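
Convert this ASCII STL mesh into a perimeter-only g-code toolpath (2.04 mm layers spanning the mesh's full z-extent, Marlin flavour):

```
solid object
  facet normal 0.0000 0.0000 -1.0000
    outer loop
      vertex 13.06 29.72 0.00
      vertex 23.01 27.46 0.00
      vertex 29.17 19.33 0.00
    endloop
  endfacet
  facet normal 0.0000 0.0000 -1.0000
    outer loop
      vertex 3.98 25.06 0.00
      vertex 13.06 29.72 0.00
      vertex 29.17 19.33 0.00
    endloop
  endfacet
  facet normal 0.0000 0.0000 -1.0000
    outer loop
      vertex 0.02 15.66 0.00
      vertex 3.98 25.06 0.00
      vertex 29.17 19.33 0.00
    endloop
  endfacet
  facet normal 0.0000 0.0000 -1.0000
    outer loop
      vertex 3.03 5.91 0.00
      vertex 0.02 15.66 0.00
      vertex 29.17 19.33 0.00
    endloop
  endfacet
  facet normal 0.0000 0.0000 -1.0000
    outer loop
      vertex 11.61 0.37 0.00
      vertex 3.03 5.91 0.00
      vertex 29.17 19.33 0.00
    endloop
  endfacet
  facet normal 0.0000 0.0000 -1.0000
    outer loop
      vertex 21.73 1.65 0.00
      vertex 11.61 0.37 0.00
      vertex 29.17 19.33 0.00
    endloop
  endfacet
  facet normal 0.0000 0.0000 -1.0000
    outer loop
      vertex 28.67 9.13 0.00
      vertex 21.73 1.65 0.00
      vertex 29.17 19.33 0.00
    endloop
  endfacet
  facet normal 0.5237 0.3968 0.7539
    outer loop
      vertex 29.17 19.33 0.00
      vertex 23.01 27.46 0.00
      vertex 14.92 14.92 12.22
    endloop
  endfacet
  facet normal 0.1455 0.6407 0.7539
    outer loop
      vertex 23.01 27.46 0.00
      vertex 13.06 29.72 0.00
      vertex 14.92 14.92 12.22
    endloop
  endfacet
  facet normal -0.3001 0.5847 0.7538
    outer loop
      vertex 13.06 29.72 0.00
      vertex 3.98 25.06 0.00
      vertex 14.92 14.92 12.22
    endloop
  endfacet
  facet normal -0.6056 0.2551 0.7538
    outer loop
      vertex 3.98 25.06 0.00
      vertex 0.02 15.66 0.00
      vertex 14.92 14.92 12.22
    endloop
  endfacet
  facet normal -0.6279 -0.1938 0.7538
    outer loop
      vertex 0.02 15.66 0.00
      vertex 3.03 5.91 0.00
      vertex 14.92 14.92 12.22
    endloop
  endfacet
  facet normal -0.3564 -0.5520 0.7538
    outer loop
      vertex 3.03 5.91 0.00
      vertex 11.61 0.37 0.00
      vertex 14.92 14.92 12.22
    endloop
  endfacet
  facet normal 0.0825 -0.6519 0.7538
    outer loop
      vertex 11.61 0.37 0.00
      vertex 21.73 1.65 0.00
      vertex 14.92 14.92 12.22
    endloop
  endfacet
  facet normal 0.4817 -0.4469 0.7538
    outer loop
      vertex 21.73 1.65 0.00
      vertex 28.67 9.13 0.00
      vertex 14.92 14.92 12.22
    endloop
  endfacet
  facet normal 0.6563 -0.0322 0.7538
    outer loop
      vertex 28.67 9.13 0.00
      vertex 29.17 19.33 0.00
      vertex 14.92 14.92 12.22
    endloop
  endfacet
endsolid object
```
; perimeter-only toolpath
G21 ; units = mm
G90 ; absolute positioning
G28 ; home
; layer 1
G0 Z2.04
G0 X26.80 Y18.59
G1 X21.66 Y25.37
G1 X13.37 Y27.25
G1 X5.80 Y23.37
G1 X2.50 Y15.54
G1 X5.01 Y7.41
G1 X12.16 Y2.79
G1 X20.59 Y3.86
G1 X26.38 Y10.10
G1 X26.80 Y18.59
; layer 2
G0 Z4.07
G0 X24.42 Y17.86
G1 X20.31 Y23.28
G1 X13.68 Y24.79
G1 X7.63 Y21.68
G1 X4.99 Y15.41
G1 X6.99 Y8.91
G1 X12.71 Y5.22
G1 X19.46 Y6.07
G1 X24.09 Y11.06
G1 X24.42 Y17.86
; layer 3
G0 Z6.11
G0 X22.05 Y17.12
G1 X18.96 Y21.19
G1 X13.99 Y22.32
G1 X9.45 Y19.99
G1 X7.47 Y15.29
G1 X8.97 Y10.41
G1 X13.27 Y7.64
G1 X18.32 Y8.29
G1 X21.80 Y12.03
G1 X22.05 Y17.12
; layer 4
G0 Z8.15
G0 X19.67 Y16.39
G1 X17.62 Y19.10
G1 X14.30 Y19.85
G1 X11.27 Y18.30
G1 X9.95 Y15.17
G1 X10.96 Y11.92
G1 X13.82 Y10.07
G1 X17.19 Y10.50
G1 X19.50 Y12.99
G1 X19.67 Y16.39
; layer 5
G0 Z10.18
G0 X17.30 Y15.65
G1 X16.27 Y17.01
G1 X14.61 Y17.39
G1 X13.10 Y16.61
G1 X12.44 Y15.04
G1 X12.94 Y13.42
G1 X14.37 Y12.49
G1 X16.05 Y12.71
G1 X17.21 Y13.95
G1 X17.30 Y15.65
M2 ; end

The solid is a regular 9-sided pyramid, base circumscribed radius ≈ 14.9 mm, apex at z ≈ 12.2 mm. Slicing at Δz = 2.04 mm — 6 equal slices spanning the solid's height, so layer i sits at z = i·h/6 — gives 5 non-empty perimeters. Each is a 9-segment closed polygon; G0 lifts to the layer z and rapids to the start vertex, then G1 traces the edges. The cross-section shrinks linearly with z (the slice at the apex is degenerate and omitted).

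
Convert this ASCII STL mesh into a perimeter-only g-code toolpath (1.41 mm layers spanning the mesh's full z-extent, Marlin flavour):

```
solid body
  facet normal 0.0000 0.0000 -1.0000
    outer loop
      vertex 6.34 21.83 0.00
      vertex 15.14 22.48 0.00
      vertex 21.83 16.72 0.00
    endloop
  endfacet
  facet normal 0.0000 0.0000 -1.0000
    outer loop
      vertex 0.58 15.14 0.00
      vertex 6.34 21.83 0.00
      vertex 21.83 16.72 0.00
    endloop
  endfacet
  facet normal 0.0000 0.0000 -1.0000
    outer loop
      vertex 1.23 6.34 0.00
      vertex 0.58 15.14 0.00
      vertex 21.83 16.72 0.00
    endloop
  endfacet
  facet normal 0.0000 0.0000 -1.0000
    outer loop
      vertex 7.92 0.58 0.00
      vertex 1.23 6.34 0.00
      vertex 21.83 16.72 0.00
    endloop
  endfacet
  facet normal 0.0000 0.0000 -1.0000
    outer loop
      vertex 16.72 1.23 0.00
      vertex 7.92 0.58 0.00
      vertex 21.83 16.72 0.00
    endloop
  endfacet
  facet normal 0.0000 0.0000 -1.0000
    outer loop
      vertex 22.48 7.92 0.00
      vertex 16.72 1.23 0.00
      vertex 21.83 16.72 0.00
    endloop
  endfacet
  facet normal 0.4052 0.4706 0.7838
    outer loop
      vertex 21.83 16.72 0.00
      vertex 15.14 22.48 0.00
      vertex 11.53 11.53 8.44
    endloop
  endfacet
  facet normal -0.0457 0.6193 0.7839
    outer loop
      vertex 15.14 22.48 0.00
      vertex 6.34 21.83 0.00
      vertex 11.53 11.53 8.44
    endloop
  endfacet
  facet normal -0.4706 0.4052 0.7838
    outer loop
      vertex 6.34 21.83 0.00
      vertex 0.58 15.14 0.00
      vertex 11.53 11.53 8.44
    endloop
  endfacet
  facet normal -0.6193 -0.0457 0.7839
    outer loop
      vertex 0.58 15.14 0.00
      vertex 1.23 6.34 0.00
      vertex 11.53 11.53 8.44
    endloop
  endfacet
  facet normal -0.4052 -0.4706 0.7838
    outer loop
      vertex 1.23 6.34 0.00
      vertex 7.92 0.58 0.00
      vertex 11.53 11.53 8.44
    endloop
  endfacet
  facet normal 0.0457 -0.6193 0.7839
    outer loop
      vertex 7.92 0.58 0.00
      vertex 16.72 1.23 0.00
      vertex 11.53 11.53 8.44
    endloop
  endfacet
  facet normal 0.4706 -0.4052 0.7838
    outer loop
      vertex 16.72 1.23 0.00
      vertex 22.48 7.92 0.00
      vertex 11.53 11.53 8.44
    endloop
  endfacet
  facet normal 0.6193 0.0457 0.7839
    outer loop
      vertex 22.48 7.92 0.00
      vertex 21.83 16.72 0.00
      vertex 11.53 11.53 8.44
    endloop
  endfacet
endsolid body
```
; perimeter-only toolpath
G21 ; units = mm
G90 ; absolute positioning
G28 ; home
; layer 1
G0 Z1.41
G0 X20.11 Y15.86
G1 X14.54 Y20.66
G1 X7.20 Y20.11
G1 X2.40 Y14.54
G1 X2.95 Y7.20
G1 X8.52 Y2.40
G1 X15.86 Y2.95
G1 X20.66 Y8.52
G1 X20.11 Y15.86
; layer 2
G0 Z2.81
G0 X18.40 Y14.99
G1 X13.94 Y18.83
G1 X8.07 Y18.40
G1 X4.23 Y13.94
G1 X4.66 Y8.07
G1 X9.12 Y4.23
G1 X14.99 Y4.66
G1 X18.83 Y9.12
G1 X18.40 Y14.99
; layer 3
G0 Z4.22
G0 X16.68 Y14.12
G1 X13.34 Y17.00
G1 X8.93 Y16.68
G1 X6.05 Y13.34
G1 X6.38 Y8.93
G1 X9.72 Y6.05
G1 X14.12 Y6.38
G1 X17.00 Y9.72
G1 X16.68 Y14.12
; layer 4
G0 Z5.63
G0 X14.96 Y13.26
G1 X12.73 Y15.18
G1 X9.80 Y14.96
G1 X7.88 Y12.73
G1 X8.10 Y9.80
G1 X10.33 Y7.88
G1 X13.26 Y8.10
G1 X15.18 Y10.33
G1 X14.96 Y13.26
; layer 5
G0 Z7.03
G0 X13.25 Y12.39
G1 X12.13 Y13.36
G1 X10.66 Y13.25
G1 X9.71 Y12.13
G1 X9.81 Y10.66
G1 X10.93 Y9.71
G1 X12.39 Y9.81
G1 X13.36 Y10.93
G1 X13.25 Y12.39
M2 ; end

The solid is a regular 8-sided pyramid, base circumscribed radius ≈ 11.5 mm, apex at z ≈ 8.44 mm. Slicing at Δz = 1.41 mm — 6 equal slices spanning the solid's height, so layer i sits at z = i·h/6 — gives 5 non-empty perimeters. Each is a 8-segment closed polygon; G0 lifts to the layer z and rapids to the start vertex, then G1 traces the edges. The cross-section shrinks linearly with z (the slice at the apex is degenerate and omitted).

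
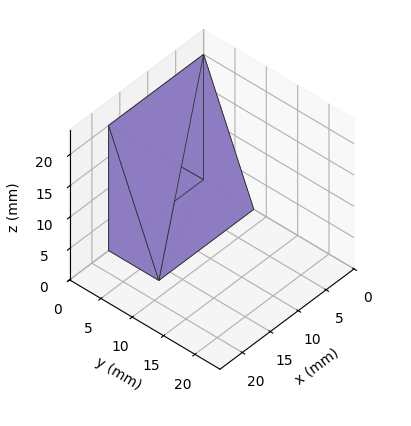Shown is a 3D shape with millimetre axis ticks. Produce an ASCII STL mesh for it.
Reading the render: the shape is a wedge (ramp): 17 × 8 mm base, rising to 20 mm along the y=0 edge and sloping linearly to z=0 at y=8 (dimensions read to the nearest mm from the axis ticks). For the STL, each face is triangulated and given an outward normal.

solid part
  facet normal 0.0000 0.0000 -1.0000
    outer loop
      vertex 17.0 8.0 0.0
      vertex 17.0 0.0 0.0
      vertex 0.0 0.0 0.0
    endloop
  endfacet
  facet normal 0.0000 0.0000 -1.0000
    outer loop
      vertex 0.0 8.0 0.0
      vertex 17.0 8.0 0.0
      vertex 0.0 0.0 0.0
    endloop
  endfacet
  facet normal 0.0000 -1.0000 0.0000
    outer loop
      vertex 0.0 0.0 0.0
      vertex 17.0 0.0 0.0
      vertex 17.0 0.0 20.0
    endloop
  endfacet
  facet normal 0.0000 -1.0000 0.0000
    outer loop
      vertex 0.0 0.0 0.0
      vertex 17.0 0.0 20.0
      vertex 0.0 0.0 20.0
    endloop
  endfacet
  facet normal 0.0000 0.9285 0.3714
    outer loop
      vertex 0.0 0.0 20.0
      vertex 17.0 0.0 20.0
      vertex 17.0 8.0 0.0
    endloop
  endfacet
  facet normal 0.0000 0.9285 0.3714
    outer loop
      vertex 0.0 0.0 20.0
      vertex 17.0 8.0 0.0
      vertex 0.0 8.0 0.0
    endloop
  endfacet
  facet normal -1.0000 0.0000 0.0000
    outer loop
      vertex 0.0 0.0 20.0
      vertex 0.0 8.0 0.0
      vertex 0.0 0.0 0.0
    endloop
  endfacet
  facet normal 1.0000 0.0000 0.0000
    outer loop
      vertex 17.0 0.0 0.0
      vertex 17.0 8.0 0.0
      vertex 17.0 0.0 20.0
    endloop
  endfacet
endsolid part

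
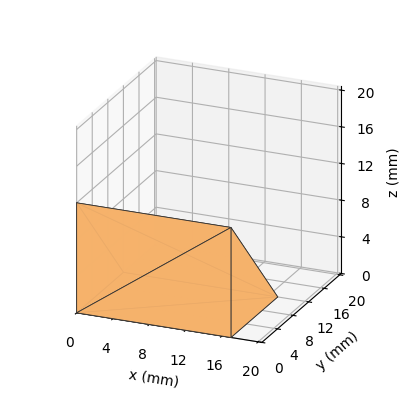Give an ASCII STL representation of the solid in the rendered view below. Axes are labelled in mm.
Reading the render: the shape is a wedge (ramp): 17 × 12 mm base, rising to 12 mm along the y=0 edge and sloping linearly to z=0 at y=12 (dimensions read to the nearest mm from the axis ticks). For the STL, each face is triangulated and given an outward normal.

solid part
  facet normal 0.0000 0.0000 -1.0000
    outer loop
      vertex 17.000 12.000 0.000
      vertex 17.000 0.000 0.000
      vertex 0.000 0.000 0.000
    endloop
  endfacet
  facet normal 0.0000 0.0000 -1.0000
    outer loop
      vertex 0.000 12.000 0.000
      vertex 17.000 12.000 0.000
      vertex 0.000 0.000 0.000
    endloop
  endfacet
  facet normal 0.0000 -1.0000 0.0000
    outer loop
      vertex 0.000 0.000 0.000
      vertex 17.000 0.000 0.000
      vertex 17.000 0.000 12.000
    endloop
  endfacet
  facet normal 0.0000 -1.0000 0.0000
    outer loop
      vertex 0.000 0.000 0.000
      vertex 17.000 0.000 12.000
      vertex 0.000 0.000 12.000
    endloop
  endfacet
  facet normal 0.0000 0.7071 0.7071
    outer loop
      vertex 0.000 0.000 12.000
      vertex 17.000 0.000 12.000
      vertex 17.000 12.000 0.000
    endloop
  endfacet
  facet normal 0.0000 0.7071 0.7071
    outer loop
      vertex 0.000 0.000 12.000
      vertex 17.000 12.000 0.000
      vertex 0.000 12.000 0.000
    endloop
  endfacet
  facet normal -1.0000 0.0000 0.0000
    outer loop
      vertex 0.000 0.000 12.000
      vertex 0.000 12.000 0.000
      vertex 0.000 0.000 0.000
    endloop
  endfacet
  facet normal 1.0000 0.0000 0.0000
    outer loop
      vertex 17.000 0.000 0.000
      vertex 17.000 12.000 0.000
      vertex 17.000 0.000 12.000
    endloop
  endfacet
endsolid part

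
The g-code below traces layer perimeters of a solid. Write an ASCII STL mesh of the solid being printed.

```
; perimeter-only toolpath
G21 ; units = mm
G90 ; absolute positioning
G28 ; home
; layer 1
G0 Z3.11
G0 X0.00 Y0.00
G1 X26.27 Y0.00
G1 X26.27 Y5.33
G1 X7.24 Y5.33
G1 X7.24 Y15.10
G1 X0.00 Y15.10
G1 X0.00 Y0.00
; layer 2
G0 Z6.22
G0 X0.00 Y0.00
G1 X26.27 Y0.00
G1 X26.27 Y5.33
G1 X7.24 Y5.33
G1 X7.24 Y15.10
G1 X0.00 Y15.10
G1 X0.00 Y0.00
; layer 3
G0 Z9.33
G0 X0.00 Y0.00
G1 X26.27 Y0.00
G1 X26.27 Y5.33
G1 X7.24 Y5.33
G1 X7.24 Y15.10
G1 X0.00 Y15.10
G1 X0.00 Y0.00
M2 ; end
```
solid part
  facet normal 0.0000 0.0000 -1.0000
    outer loop
      vertex 26.27 5.33 0.00
      vertex 26.27 0.00 0.00
      vertex 0.00 0.00 0.00
    endloop
  endfacet
  facet normal 0.0000 0.0000 -1.0000
    outer loop
      vertex 7.24 5.33 0.00
      vertex 26.27 5.33 0.00
      vertex 0.00 0.00 0.00
    endloop
  endfacet
  facet normal 0.0000 0.0000 -1.0000
    outer loop
      vertex 7.24 15.10 0.00
      vertex 7.24 5.33 0.00
      vertex 0.00 0.00 0.00
    endloop
  endfacet
  facet normal 0.0000 0.0000 -1.0000
    outer loop
      vertex 0.00 15.10 0.00
      vertex 7.24 15.10 0.00
      vertex 0.00 0.00 0.00
    endloop
  endfacet
  facet normal 0.0000 0.0000 1.0000
    outer loop
      vertex 0.00 0.00 9.33
      vertex 26.27 0.00 9.33
      vertex 26.27 5.33 9.33
    endloop
  endfacet
  facet normal 0.0000 0.0000 1.0000
    outer loop
      vertex 0.00 0.00 9.33
      vertex 26.27 5.33 9.33
      vertex 7.24 5.33 9.33
    endloop
  endfacet
  facet normal 0.0000 0.0000 1.0000
    outer loop
      vertex 0.00 0.00 9.33
      vertex 7.24 5.33 9.33
      vertex 7.24 15.10 9.33
    endloop
  endfacet
  facet normal 0.0000 0.0000 1.0000
    outer loop
      vertex 0.00 0.00 9.33
      vertex 7.24 15.10 9.33
      vertex 0.00 15.10 9.33
    endloop
  endfacet
  facet normal 0.0000 -1.0000 0.0000
    outer loop
      vertex 0.00 0.00 0.00
      vertex 26.27 0.00 0.00
      vertex 26.27 0.00 9.33
    endloop
  endfacet
  facet normal 0.0000 -1.0000 0.0000
    outer loop
      vertex 0.00 0.00 0.00
      vertex 26.27 0.00 9.33
      vertex 0.00 0.00 9.33
    endloop
  endfacet
  facet normal 1.0000 0.0000 0.0000
    outer loop
      vertex 26.27 0.00 0.00
      vertex 26.27 5.33 0.00
      vertex 26.27 5.33 9.33
    endloop
  endfacet
  facet normal 1.0000 0.0000 0.0000
    outer loop
      vertex 26.27 0.00 0.00
      vertex 26.27 5.33 9.33
      vertex 26.27 0.00 9.33
    endloop
  endfacet
  facet normal 0.0000 1.0000 0.0000
    outer loop
      vertex 26.27 5.33 0.00
      vertex 7.24 5.33 0.00
      vertex 7.24 5.33 9.33
    endloop
  endfacet
  facet normal 0.0000 1.0000 0.0000
    outer loop
      vertex 26.27 5.33 0.00
      vertex 7.24 5.33 9.33
      vertex 26.27 5.33 9.33
    endloop
  endfacet
  facet normal 1.0000 0.0000 0.0000
    outer loop
      vertex 7.24 5.33 0.00
      vertex 7.24 15.10 0.00
      vertex 7.24 15.10 9.33
    endloop
  endfacet
  facet normal 1.0000 0.0000 0.0000
    outer loop
      vertex 7.24 5.33 0.00
      vertex 7.24 15.10 9.33
      vertex 7.24 5.33 9.33
    endloop
  endfacet
  facet normal 0.0000 1.0000 0.0000
    outer loop
      vertex 7.24 15.10 0.00
      vertex 0.00 15.10 0.00
      vertex 0.00 15.10 9.33
    endloop
  endfacet
  facet normal 0.0000 1.0000 0.0000
    outer loop
      vertex 7.24 15.10 0.00
      vertex 0.00 15.10 9.33
      vertex 7.24 15.10 9.33
    endloop
  endfacet
  facet normal -1.0000 0.0000 0.0000
    outer loop
      vertex 0.00 15.10 0.00
      vertex 0.00 0.00 0.00
      vertex 0.00 0.00 9.33
    endloop
  endfacet
  facet normal -1.0000 0.0000 0.0000
    outer loop
      vertex 0.00 15.10 0.00
      vertex 0.00 0.00 9.33
      vertex 0.00 15.10 9.33
    endloop
  endfacet
endsolid part

The G0 Z moves step by Δz≈3.11 mm. Every layer's G1 loop is the same polygon, so the solid is a straight extrusion of it from z=0 to z≈9.33. Closing with flat bottom and top caps and triangulating gives 20 facets — an L-shaped prism: outer 26.3 × 15.1 mm, arm thicknesses ≈ 5.33 mm (horizontal) and 7.24 mm (vertical), extruded 9.33 mm in z.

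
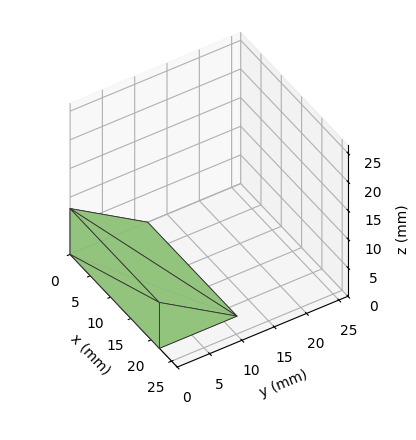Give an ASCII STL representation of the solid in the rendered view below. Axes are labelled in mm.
Reading the render: the shape is a wedge (ramp): 22 × 12 mm base, rising to 8 mm along the y=0 edge and sloping linearly to z=0 at y=12 (dimensions read to the nearest mm from the axis ticks). For the STL, each face is triangulated and given an outward normal.

solid part
  facet normal 0.0000 0.0000 -1.0000
    outer loop
      vertex 22.000 12.000 0.000
      vertex 22.000 0.000 0.000
      vertex 0.000 0.000 0.000
    endloop
  endfacet
  facet normal 0.0000 0.0000 -1.0000
    outer loop
      vertex 0.000 12.000 0.000
      vertex 22.000 12.000 0.000
      vertex 0.000 0.000 0.000
    endloop
  endfacet
  facet normal 0.0000 -1.0000 0.0000
    outer loop
      vertex 0.000 0.000 0.000
      vertex 22.000 0.000 0.000
      vertex 22.000 0.000 8.000
    endloop
  endfacet
  facet normal 0.0000 -1.0000 0.0000
    outer loop
      vertex 0.000 0.000 0.000
      vertex 22.000 0.000 8.000
      vertex 0.000 0.000 8.000
    endloop
  endfacet
  facet normal 0.0000 0.5547 0.8321
    outer loop
      vertex 0.000 0.000 8.000
      vertex 22.000 0.000 8.000
      vertex 22.000 12.000 0.000
    endloop
  endfacet
  facet normal 0.0000 0.5547 0.8321
    outer loop
      vertex 0.000 0.000 8.000
      vertex 22.000 12.000 0.000
      vertex 0.000 12.000 0.000
    endloop
  endfacet
  facet normal -1.0000 0.0000 0.0000
    outer loop
      vertex 0.000 0.000 8.000
      vertex 0.000 12.000 0.000
      vertex 0.000 0.000 0.000
    endloop
  endfacet
  facet normal 1.0000 0.0000 0.0000
    outer loop
      vertex 22.000 0.000 0.000
      vertex 22.000 12.000 0.000
      vertex 22.000 0.000 8.000
    endloop
  endfacet
endsolid part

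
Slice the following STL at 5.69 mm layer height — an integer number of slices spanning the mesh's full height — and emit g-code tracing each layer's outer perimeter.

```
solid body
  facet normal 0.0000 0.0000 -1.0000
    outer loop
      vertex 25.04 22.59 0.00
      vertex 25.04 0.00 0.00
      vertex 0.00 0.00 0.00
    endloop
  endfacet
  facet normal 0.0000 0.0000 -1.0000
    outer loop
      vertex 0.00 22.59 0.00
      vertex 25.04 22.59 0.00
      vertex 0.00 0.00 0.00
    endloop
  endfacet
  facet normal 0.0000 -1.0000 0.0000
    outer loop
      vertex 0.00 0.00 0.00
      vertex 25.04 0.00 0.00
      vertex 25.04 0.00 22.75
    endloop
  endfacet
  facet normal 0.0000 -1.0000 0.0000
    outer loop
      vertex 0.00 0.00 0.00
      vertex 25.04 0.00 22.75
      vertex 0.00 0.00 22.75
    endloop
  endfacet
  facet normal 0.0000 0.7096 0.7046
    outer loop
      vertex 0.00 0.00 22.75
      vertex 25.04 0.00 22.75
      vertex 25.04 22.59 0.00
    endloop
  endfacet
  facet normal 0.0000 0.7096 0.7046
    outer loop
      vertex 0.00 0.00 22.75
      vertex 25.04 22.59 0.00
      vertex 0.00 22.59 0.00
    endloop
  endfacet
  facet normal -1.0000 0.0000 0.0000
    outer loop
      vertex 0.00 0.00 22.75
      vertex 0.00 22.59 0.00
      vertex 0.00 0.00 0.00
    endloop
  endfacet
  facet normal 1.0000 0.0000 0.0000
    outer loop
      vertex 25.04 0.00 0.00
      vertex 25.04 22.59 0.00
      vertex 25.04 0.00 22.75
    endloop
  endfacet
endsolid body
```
; perimeter-only toolpath
G21 ; units = mm
G90 ; absolute positioning
G28 ; home
; layer 1
G0 Z5.69
G0 X0.00 Y0.00
G1 X25.04 Y0.00
G1 X25.04 Y16.94
G1 X0.00 Y16.94
G1 X0.00 Y0.00
; layer 2
G0 Z11.38
G0 X0.00 Y0.00
G1 X25.04 Y0.00
G1 X25.04 Y11.29
G1 X0.00 Y11.29
G1 X0.00 Y0.00
; layer 3
G0 Z17.06
G0 X0.00 Y0.00
G1 X25.04 Y0.00
G1 X25.04 Y5.65
G1 X0.00 Y5.65
G1 X0.00 Y0.00
M2 ; end

The solid is a wedge (ramp): 25 × 22.6 mm base, rising to 22.8 mm along the y=0 edge and sloping linearly to z=0 at y=22.6. Slicing at Δz = 5.69 mm — 4 equal slices spanning the solid's height, so layer i sits at z = i·h/4 — gives 3 non-empty perimeters. Each is a 4-segment closed polygon; G0 lifts to the layer z and rapids to the start vertex, then G1 traces the edges. The cross-section shrinks linearly with z (the slice at the apex is degenerate and omitted).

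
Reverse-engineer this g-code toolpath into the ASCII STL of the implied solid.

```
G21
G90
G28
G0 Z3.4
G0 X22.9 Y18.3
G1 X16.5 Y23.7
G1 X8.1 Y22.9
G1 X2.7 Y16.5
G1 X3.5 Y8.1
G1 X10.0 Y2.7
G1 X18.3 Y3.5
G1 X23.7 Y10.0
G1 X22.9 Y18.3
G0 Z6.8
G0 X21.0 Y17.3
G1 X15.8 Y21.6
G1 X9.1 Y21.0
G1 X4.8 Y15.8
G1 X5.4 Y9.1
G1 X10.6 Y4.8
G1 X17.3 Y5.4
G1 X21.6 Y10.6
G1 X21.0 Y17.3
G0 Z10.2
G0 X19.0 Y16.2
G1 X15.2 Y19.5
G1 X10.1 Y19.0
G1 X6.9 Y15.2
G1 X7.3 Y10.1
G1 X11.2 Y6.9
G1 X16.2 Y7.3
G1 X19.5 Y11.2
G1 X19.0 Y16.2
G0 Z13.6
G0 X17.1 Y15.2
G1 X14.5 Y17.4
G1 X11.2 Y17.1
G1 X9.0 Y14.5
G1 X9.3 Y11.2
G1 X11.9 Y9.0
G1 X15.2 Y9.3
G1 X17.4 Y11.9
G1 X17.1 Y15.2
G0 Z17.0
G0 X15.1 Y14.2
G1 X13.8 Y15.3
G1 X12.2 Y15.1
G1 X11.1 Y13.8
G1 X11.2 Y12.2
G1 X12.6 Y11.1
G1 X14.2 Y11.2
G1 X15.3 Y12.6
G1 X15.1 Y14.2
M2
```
solid part
  facet normal 0.0000 0.0000 -1.0000
    outer loop
      vertex 7.1 24.9 0.0
      vertex 17.1 25.8 0.0
      vertex 24.9 19.3 0.0
    endloop
  endfacet
  facet normal 0.0000 0.0000 -1.0000
    outer loop
      vertex 0.6 17.1 0.0
      vertex 7.1 24.9 0.0
      vertex 24.9 19.3 0.0
    endloop
  endfacet
  facet normal 0.0000 0.0000 -1.0000
    outer loop
      vertex 1.5 7.1 0.0
      vertex 0.6 17.1 0.0
      vertex 24.9 19.3 0.0
    endloop
  endfacet
  facet normal 0.0000 0.0000 -1.0000
    outer loop
      vertex 9.3 0.6 0.0
      vertex 1.5 7.1 0.0
      vertex 24.9 19.3 0.0
    endloop
  endfacet
  facet normal 0.0000 0.0000 -1.0000
    outer loop
      vertex 19.3 1.5 0.0
      vertex 9.3 0.6 0.0
      vertex 24.9 19.3 0.0
    endloop
  endfacet
  facet normal 0.0000 0.0000 -1.0000
    outer loop
      vertex 25.8 9.3 0.0
      vertex 19.3 1.5 0.0
      vertex 24.9 19.3 0.0
    endloop
  endfacet
  facet normal 0.5497 0.6597 0.5125
    outer loop
      vertex 24.9 19.3 0.0
      vertex 17.1 25.8 0.0
      vertex 13.2 13.2 20.4
    endloop
  endfacet
  facet normal -0.0769 0.8548 0.5132
    outer loop
      vertex 17.1 25.8 0.0
      vertex 7.1 24.9 0.0
      vertex 13.2 13.2 20.4
    endloop
  endfacet
  facet normal -0.6597 0.5497 0.5125
    outer loop
      vertex 7.1 24.9 0.0
      vertex 0.6 17.1 0.0
      vertex 13.2 13.2 20.4
    endloop
  endfacet
  facet normal -0.8548 -0.0769 0.5132
    outer loop
      vertex 0.6 17.1 0.0
      vertex 1.5 7.1 0.0
      vertex 13.2 13.2 20.4
    endloop
  endfacet
  facet normal -0.5497 -0.6597 0.5125
    outer loop
      vertex 1.5 7.1 0.0
      vertex 9.3 0.6 0.0
      vertex 13.2 13.2 20.4
    endloop
  endfacet
  facet normal 0.0769 -0.8548 0.5132
    outer loop
      vertex 9.3 0.6 0.0
      vertex 19.3 1.5 0.0
      vertex 13.2 13.2 20.4
    endloop
  endfacet
  facet normal 0.6597 -0.5497 0.5125
    outer loop
      vertex 19.3 1.5 0.0
      vertex 25.8 9.3 0.0
      vertex 13.2 13.2 20.4
    endloop
  endfacet
  facet normal 0.8548 0.0769 0.5132
    outer loop
      vertex 25.8 9.3 0.0
      vertex 24.9 19.3 0.0
      vertex 13.2 13.2 20.4
    endloop
  endfacet
endsolid part

The G0 Z moves step by Δz≈3.4 mm. The G1 loops shrink linearly with z, so the solid tapers from its base footprint up to z≈20.4. Closing with a flat bottom cap and the tapered top and triangulating gives 14 facets — a regular 8-sided pyramid, base circumscribed radius ≈ 13.2 mm, apex at z ≈ 20.4 mm.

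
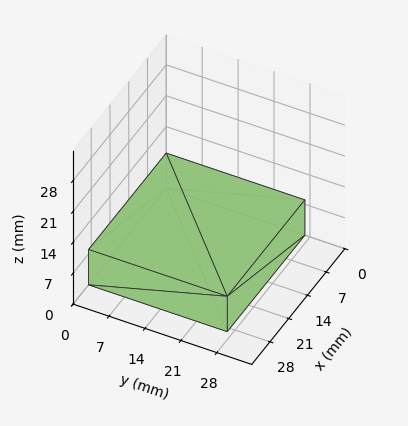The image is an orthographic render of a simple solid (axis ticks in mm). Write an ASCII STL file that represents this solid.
Reading the render: the shape is a rectangular box, roughly 29 × 27 mm footprint and 8 mm tall (dimensions read to the nearest mm from the axis ticks). For the STL, each face is triangulated and given an outward normal.

solid part
  facet normal 0.0000 0.0000 -1.0000
    outer loop
      vertex 29.000 27.000 0.000
      vertex 29.000 0.000 0.000
      vertex 0.000 0.000 0.000
    endloop
  endfacet
  facet normal 0.0000 0.0000 -1.0000
    outer loop
      vertex 0.000 27.000 0.000
      vertex 29.000 27.000 0.000
      vertex 0.000 0.000 0.000
    endloop
  endfacet
  facet normal 0.0000 0.0000 1.0000
    outer loop
      vertex 0.000 0.000 8.000
      vertex 29.000 0.000 8.000
      vertex 29.000 27.000 8.000
    endloop
  endfacet
  facet normal 0.0000 0.0000 1.0000
    outer loop
      vertex 0.000 0.000 8.000
      vertex 29.000 27.000 8.000
      vertex 0.000 27.000 8.000
    endloop
  endfacet
  facet normal 0.0000 -1.0000 0.0000
    outer loop
      vertex 0.000 0.000 0.000
      vertex 29.000 0.000 0.000
      vertex 29.000 0.000 8.000
    endloop
  endfacet
  facet normal 0.0000 -1.0000 0.0000
    outer loop
      vertex 0.000 0.000 0.000
      vertex 29.000 0.000 8.000
      vertex 0.000 0.000 8.000
    endloop
  endfacet
  facet normal 0.0000 1.0000 0.0000
    outer loop
      vertex 29.000 27.000 8.000
      vertex 29.000 27.000 0.000
      vertex 0.000 27.000 0.000
    endloop
  endfacet
  facet normal 0.0000 1.0000 0.0000
    outer loop
      vertex 0.000 27.000 8.000
      vertex 29.000 27.000 8.000
      vertex 0.000 27.000 0.000
    endloop
  endfacet
  facet normal -1.0000 0.0000 0.0000
    outer loop
      vertex 0.000 27.000 8.000
      vertex 0.000 27.000 0.000
      vertex 0.000 0.000 0.000
    endloop
  endfacet
  facet normal -1.0000 0.0000 0.0000
    outer loop
      vertex 0.000 0.000 8.000
      vertex 0.000 27.000 8.000
      vertex 0.000 0.000 0.000
    endloop
  endfacet
  facet normal 1.0000 0.0000 0.0000
    outer loop
      vertex 29.000 0.000 0.000
      vertex 29.000 27.000 0.000
      vertex 29.000 27.000 8.000
    endloop
  endfacet
  facet normal 1.0000 0.0000 0.0000
    outer loop
      vertex 29.000 0.000 0.000
      vertex 29.000 27.000 8.000
      vertex 29.000 0.000 8.000
    endloop
  endfacet
endsolid part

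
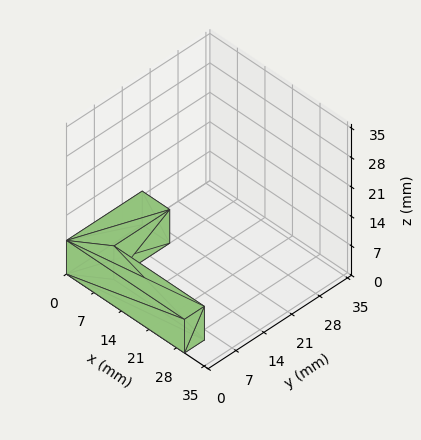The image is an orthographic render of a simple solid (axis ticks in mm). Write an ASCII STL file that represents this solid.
Reading the render: the shape is an L-shaped prism: outer 30 × 19 mm, arm thicknesses ≈ 5 mm (horizontal) and 7 mm (vertical), extruded 8 mm in z (dimensions read to the nearest mm from the axis ticks). For the STL, each face is triangulated and given an outward normal.

solid part
  facet normal 0.0000 0.0000 -1.0000
    outer loop
      vertex 30.000 5.000 0.000
      vertex 30.000 0.000 0.000
      vertex 0.000 0.000 0.000
    endloop
  endfacet
  facet normal 0.0000 0.0000 -1.0000
    outer loop
      vertex 7.000 5.000 0.000
      vertex 30.000 5.000 0.000
      vertex 0.000 0.000 0.000
    endloop
  endfacet
  facet normal 0.0000 0.0000 -1.0000
    outer loop
      vertex 7.000 19.000 0.000
      vertex 7.000 5.000 0.000
      vertex 0.000 0.000 0.000
    endloop
  endfacet
  facet normal 0.0000 0.0000 -1.0000
    outer loop
      vertex 0.000 19.000 0.000
      vertex 7.000 19.000 0.000
      vertex 0.000 0.000 0.000
    endloop
  endfacet
  facet normal 0.0000 0.0000 1.0000
    outer loop
      vertex 0.000 0.000 8.000
      vertex 30.000 0.000 8.000
      vertex 30.000 5.000 8.000
    endloop
  endfacet
  facet normal 0.0000 0.0000 1.0000
    outer loop
      vertex 0.000 0.000 8.000
      vertex 30.000 5.000 8.000
      vertex 7.000 5.000 8.000
    endloop
  endfacet
  facet normal 0.0000 0.0000 1.0000
    outer loop
      vertex 0.000 0.000 8.000
      vertex 7.000 5.000 8.000
      vertex 7.000 19.000 8.000
    endloop
  endfacet
  facet normal 0.0000 0.0000 1.0000
    outer loop
      vertex 0.000 0.000 8.000
      vertex 7.000 19.000 8.000
      vertex 0.000 19.000 8.000
    endloop
  endfacet
  facet normal 0.0000 -1.0000 0.0000
    outer loop
      vertex 0.000 0.000 0.000
      vertex 30.000 0.000 0.000
      vertex 30.000 0.000 8.000
    endloop
  endfacet
  facet normal 0.0000 -1.0000 0.0000
    outer loop
      vertex 0.000 0.000 0.000
      vertex 30.000 0.000 8.000
      vertex 0.000 0.000 8.000
    endloop
  endfacet
  facet normal 1.0000 0.0000 0.0000
    outer loop
      vertex 30.000 0.000 0.000
      vertex 30.000 5.000 0.000
      vertex 30.000 5.000 8.000
    endloop
  endfacet
  facet normal 1.0000 0.0000 0.0000
    outer loop
      vertex 30.000 0.000 0.000
      vertex 30.000 5.000 8.000
      vertex 30.000 0.000 8.000
    endloop
  endfacet
  facet normal 0.0000 1.0000 0.0000
    outer loop
      vertex 30.000 5.000 0.000
      vertex 7.000 5.000 0.000
      vertex 7.000 5.000 8.000
    endloop
  endfacet
  facet normal 0.0000 1.0000 0.0000
    outer loop
      vertex 30.000 5.000 0.000
      vertex 7.000 5.000 8.000
      vertex 30.000 5.000 8.000
    endloop
  endfacet
  facet normal 1.0000 0.0000 0.0000
    outer loop
      vertex 7.000 5.000 0.000
      vertex 7.000 19.000 0.000
      vertex 7.000 19.000 8.000
    endloop
  endfacet
  facet normal 1.0000 0.0000 0.0000
    outer loop
      vertex 7.000 5.000 0.000
      vertex 7.000 19.000 8.000
      vertex 7.000 5.000 8.000
    endloop
  endfacet
  facet normal 0.0000 1.0000 0.0000
    outer loop
      vertex 7.000 19.000 0.000
      vertex 0.000 19.000 0.000
      vertex 0.000 19.000 8.000
    endloop
  endfacet
  facet normal 0.0000 1.0000 0.0000
    outer loop
      vertex 7.000 19.000 0.000
      vertex 0.000 19.000 8.000
      vertex 7.000 19.000 8.000
    endloop
  endfacet
  facet normal -1.0000 0.0000 0.0000
    outer loop
      vertex 0.000 19.000 0.000
      vertex 0.000 0.000 0.000
      vertex 0.000 0.000 8.000
    endloop
  endfacet
  facet normal -1.0000 0.0000 0.0000
    outer loop
      vertex 0.000 19.000 0.000
      vertex 0.000 0.000 8.000
      vertex 0.000 19.000 8.000
    endloop
  endfacet
endsolid part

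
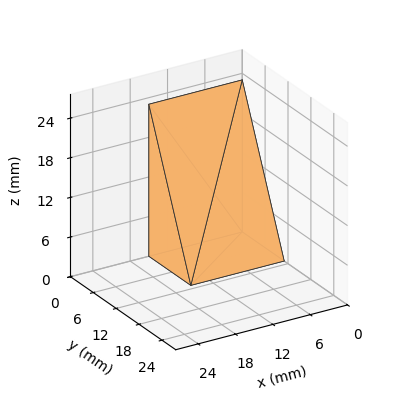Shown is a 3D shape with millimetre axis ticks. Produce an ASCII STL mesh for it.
Reading the render: the shape is a wedge (ramp): 15 × 11 mm base, rising to 23 mm along the y=0 edge and sloping linearly to z=0 at y=11 (dimensions read to the nearest mm from the axis ticks). For the STL, each face is triangulated and given an outward normal.

solid part
  facet normal 0.0000 0.0000 -1.0000
    outer loop
      vertex 15.00 11.00 0.00
      vertex 15.00 0.00 0.00
      vertex 0.00 0.00 0.00
    endloop
  endfacet
  facet normal 0.0000 0.0000 -1.0000
    outer loop
      vertex 0.00 11.00 0.00
      vertex 15.00 11.00 0.00
      vertex 0.00 0.00 0.00
    endloop
  endfacet
  facet normal 0.0000 -1.0000 0.0000
    outer loop
      vertex 0.00 0.00 0.00
      vertex 15.00 0.00 0.00
      vertex 15.00 0.00 23.00
    endloop
  endfacet
  facet normal 0.0000 -1.0000 0.0000
    outer loop
      vertex 0.00 0.00 0.00
      vertex 15.00 0.00 23.00
      vertex 0.00 0.00 23.00
    endloop
  endfacet
  facet normal 0.0000 0.9021 0.4315
    outer loop
      vertex 0.00 0.00 23.00
      vertex 15.00 0.00 23.00
      vertex 15.00 11.00 0.00
    endloop
  endfacet
  facet normal 0.0000 0.9021 0.4315
    outer loop
      vertex 0.00 0.00 23.00
      vertex 15.00 11.00 0.00
      vertex 0.00 11.00 0.00
    endloop
  endfacet
  facet normal -1.0000 0.0000 0.0000
    outer loop
      vertex 0.00 0.00 23.00
      vertex 0.00 11.00 0.00
      vertex 0.00 0.00 0.00
    endloop
  endfacet
  facet normal 1.0000 0.0000 0.0000
    outer loop
      vertex 15.00 0.00 0.00
      vertex 15.00 11.00 0.00
      vertex 15.00 0.00 23.00
    endloop
  endfacet
endsolid part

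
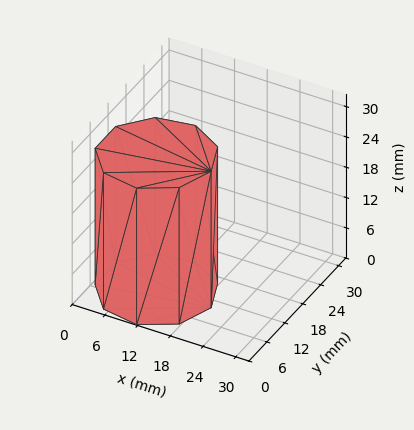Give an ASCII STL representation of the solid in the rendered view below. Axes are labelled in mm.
Reading the render: the shape is a regular 9-sided prism (a cylinder approximated with 9 flat sides), circumscribed radius ≈ 10 mm, height ≈ 27 mm (dimensions read to the nearest mm from the axis ticks). For the STL, each face is triangulated and given an outward normal.

solid part
  facet normal 0.0000 0.0000 -1.0000
    outer loop
      vertex 11.736 19.848 0.000
      vertex 17.660 16.428 0.000
      vertex 20.000 10.000 0.000
    endloop
  endfacet
  facet normal 0.0000 0.0000 -1.0000
    outer loop
      vertex 5.000 18.660 0.000
      vertex 11.736 19.848 0.000
      vertex 20.000 10.000 0.000
    endloop
  endfacet
  facet normal 0.0000 0.0000 -1.0000
    outer loop
      vertex 0.603 13.420 0.000
      vertex 5.000 18.660 0.000
      vertex 20.000 10.000 0.000
    endloop
  endfacet
  facet normal 0.0000 0.0000 -1.0000
    outer loop
      vertex 0.603 6.580 0.000
      vertex 0.603 13.420 0.000
      vertex 20.000 10.000 0.000
    endloop
  endfacet
  facet normal 0.0000 0.0000 -1.0000
    outer loop
      vertex 5.000 1.340 0.000
      vertex 0.603 6.580 0.000
      vertex 20.000 10.000 0.000
    endloop
  endfacet
  facet normal 0.0000 0.0000 -1.0000
    outer loop
      vertex 11.736 0.152 0.000
      vertex 5.000 1.340 0.000
      vertex 20.000 10.000 0.000
    endloop
  endfacet
  facet normal 0.0000 0.0000 -1.0000
    outer loop
      vertex 17.660 3.572 0.000
      vertex 11.736 0.152 0.000
      vertex 20.000 10.000 0.000
    endloop
  endfacet
  facet normal 0.0000 0.0000 1.0000
    outer loop
      vertex 20.000 10.000 27.000
      vertex 17.660 16.428 27.000
      vertex 11.736 19.848 27.000
    endloop
  endfacet
  facet normal 0.0000 0.0000 1.0000
    outer loop
      vertex 20.000 10.000 27.000
      vertex 11.736 19.848 27.000
      vertex 5.000 18.660 27.000
    endloop
  endfacet
  facet normal 0.0000 0.0000 1.0000
    outer loop
      vertex 20.000 10.000 27.000
      vertex 5.000 18.660 27.000
      vertex 0.603 13.420 27.000
    endloop
  endfacet
  facet normal 0.0000 0.0000 1.0000
    outer loop
      vertex 20.000 10.000 27.000
      vertex 0.603 13.420 27.000
      vertex 0.603 6.580 27.000
    endloop
  endfacet
  facet normal 0.0000 0.0000 1.0000
    outer loop
      vertex 20.000 10.000 27.000
      vertex 0.603 6.580 27.000
      vertex 5.000 1.340 27.000
    endloop
  endfacet
  facet normal 0.0000 0.0000 1.0000
    outer loop
      vertex 20.000 10.000 27.000
      vertex 5.000 1.340 27.000
      vertex 11.736 0.152 27.000
    endloop
  endfacet
  facet normal 0.0000 0.0000 1.0000
    outer loop
      vertex 20.000 10.000 27.000
      vertex 11.736 0.152 27.000
      vertex 17.660 3.572 27.000
    endloop
  endfacet
  facet normal 0.9397 0.3421 0.0000
    outer loop
      vertex 20.000 10.000 0.000
      vertex 17.660 16.428 0.000
      vertex 17.660 16.428 27.000
    endloop
  endfacet
  facet normal 0.9397 0.3421 0.0000
    outer loop
      vertex 20.000 10.000 0.000
      vertex 17.660 16.428 27.000
      vertex 20.000 10.000 27.000
    endloop
  endfacet
  facet normal 0.5000 0.8660 0.0000
    outer loop
      vertex 17.660 16.428 0.000
      vertex 11.736 19.848 0.000
      vertex 11.736 19.848 27.000
    endloop
  endfacet
  facet normal 0.5000 0.8660 0.0000
    outer loop
      vertex 17.660 16.428 0.000
      vertex 11.736 19.848 27.000
      vertex 17.660 16.428 27.000
    endloop
  endfacet
  facet normal -0.1737 0.9848 0.0000
    outer loop
      vertex 11.736 19.848 0.000
      vertex 5.000 18.660 0.000
      vertex 5.000 18.660 27.000
    endloop
  endfacet
  facet normal -0.1737 0.9848 0.0000
    outer loop
      vertex 11.736 19.848 0.000
      vertex 5.000 18.660 27.000
      vertex 11.736 19.848 27.000
    endloop
  endfacet
  facet normal -0.7660 0.6428 0.0000
    outer loop
      vertex 5.000 18.660 0.000
      vertex 0.603 13.420 0.000
      vertex 0.603 13.420 27.000
    endloop
  endfacet
  facet normal -0.7660 0.6428 0.0000
    outer loop
      vertex 5.000 18.660 0.000
      vertex 0.603 13.420 27.000
      vertex 5.000 18.660 27.000
    endloop
  endfacet
  facet normal -1.0000 0.0000 0.0000
    outer loop
      vertex 0.603 13.420 0.000
      vertex 0.603 6.580 0.000
      vertex 0.603 6.580 27.000
    endloop
  endfacet
  facet normal -1.0000 0.0000 0.0000
    outer loop
      vertex 0.603 13.420 0.000
      vertex 0.603 6.580 27.000
      vertex 0.603 13.420 27.000
    endloop
  endfacet
  facet normal -0.7660 -0.6428 0.0000
    outer loop
      vertex 0.603 6.580 0.000
      vertex 5.000 1.340 0.000
      vertex 5.000 1.340 27.000
    endloop
  endfacet
  facet normal -0.7660 -0.6428 0.0000
    outer loop
      vertex 0.603 6.580 0.000
      vertex 5.000 1.340 27.000
      vertex 0.603 6.580 27.000
    endloop
  endfacet
  facet normal -0.1737 -0.9848 0.0000
    outer loop
      vertex 5.000 1.340 0.000
      vertex 11.736 0.152 0.000
      vertex 11.736 0.152 27.000
    endloop
  endfacet
  facet normal -0.1737 -0.9848 0.0000
    outer loop
      vertex 5.000 1.340 0.000
      vertex 11.736 0.152 27.000
      vertex 5.000 1.340 27.000
    endloop
  endfacet
  facet normal 0.5000 -0.8660 0.0000
    outer loop
      vertex 11.736 0.152 0.000
      vertex 17.660 3.572 0.000
      vertex 17.660 3.572 27.000
    endloop
  endfacet
  facet normal 0.5000 -0.8660 0.0000
    outer loop
      vertex 11.736 0.152 0.000
      vertex 17.660 3.572 27.000
      vertex 11.736 0.152 27.000
    endloop
  endfacet
  facet normal 0.9397 -0.3421 0.0000
    outer loop
      vertex 17.660 3.572 0.000
      vertex 20.000 10.000 0.000
      vertex 20.000 10.000 27.000
    endloop
  endfacet
  facet normal 0.9397 -0.3421 0.0000
    outer loop
      vertex 17.660 3.572 0.000
      vertex 20.000 10.000 27.000
      vertex 17.660 3.572 27.000
    endloop
  endfacet
endsolid part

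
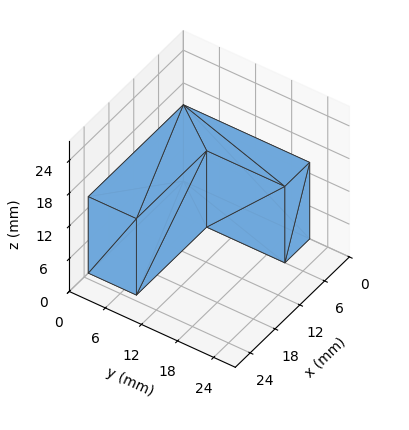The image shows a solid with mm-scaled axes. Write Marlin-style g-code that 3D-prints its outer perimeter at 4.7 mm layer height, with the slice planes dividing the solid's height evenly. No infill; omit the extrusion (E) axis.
Reading the render: the shape is an L-shaped prism: outer 23 × 21 mm, arm thicknesses ≈ 8 mm (horizontal) and 6 mm (vertical), extruded 14 mm in z (dimensions read to the nearest mm from the axis ticks). For the g-code, the solid's height is divided into equal slices at the stated Δz and each level perimeter traced with G1 moves after a G0 lift.

; perimeter-only toolpath
G21 ; units = mm
G90 ; absolute positioning
G28 ; home
; layer 1
G0 Z4.7
G0 X0.0 Y0.0
G1 X23.0 Y0.0
G1 X23.0 Y8.0
G1 X6.0 Y8.0
G1 X6.0 Y21.0
G1 X0.0 Y21.0
G1 X0.0 Y0.0
; layer 2
G0 Z9.3
G0 X0.0 Y0.0
G1 X23.0 Y0.0
G1 X23.0 Y8.0
G1 X6.0 Y8.0
G1 X6.0 Y21.0
G1 X0.0 Y21.0
G1 X0.0 Y0.0
; layer 3
G0 Z14.0
G0 X0.0 Y0.0
G1 X23.0 Y0.0
G1 X23.0 Y8.0
G1 X6.0 Y8.0
G1 X6.0 Y21.0
G1 X0.0 Y21.0
G1 X0.0 Y0.0
M2 ; end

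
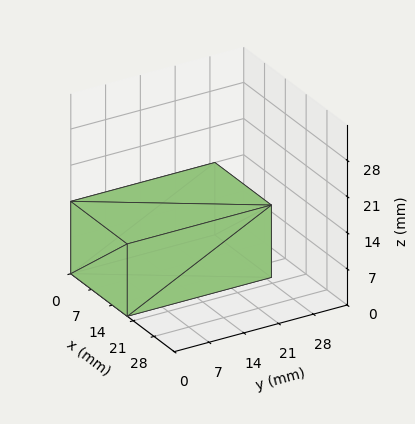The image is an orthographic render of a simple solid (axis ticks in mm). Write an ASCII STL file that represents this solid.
Reading the render: the shape is a rectangular box, roughly 19 × 29 mm footprint and 14 mm tall (dimensions read to the nearest mm from the axis ticks). For the STL, each face is triangulated and given an outward normal.

solid part
  facet normal 0.0000 0.0000 -1.0000
    outer loop
      vertex 19.00 29.00 0.00
      vertex 19.00 0.00 0.00
      vertex 0.00 0.00 0.00
    endloop
  endfacet
  facet normal 0.0000 0.0000 -1.0000
    outer loop
      vertex 0.00 29.00 0.00
      vertex 19.00 29.00 0.00
      vertex 0.00 0.00 0.00
    endloop
  endfacet
  facet normal 0.0000 0.0000 1.0000
    outer loop
      vertex 0.00 0.00 14.00
      vertex 19.00 0.00 14.00
      vertex 19.00 29.00 14.00
    endloop
  endfacet
  facet normal 0.0000 0.0000 1.0000
    outer loop
      vertex 0.00 0.00 14.00
      vertex 19.00 29.00 14.00
      vertex 0.00 29.00 14.00
    endloop
  endfacet
  facet normal 0.0000 -1.0000 0.0000
    outer loop
      vertex 0.00 0.00 0.00
      vertex 19.00 0.00 0.00
      vertex 19.00 0.00 14.00
    endloop
  endfacet
  facet normal 0.0000 -1.0000 0.0000
    outer loop
      vertex 0.00 0.00 0.00
      vertex 19.00 0.00 14.00
      vertex 0.00 0.00 14.00
    endloop
  endfacet
  facet normal 0.0000 1.0000 0.0000
    outer loop
      vertex 19.00 29.00 14.00
      vertex 19.00 29.00 0.00
      vertex 0.00 29.00 0.00
    endloop
  endfacet
  facet normal 0.0000 1.0000 0.0000
    outer loop
      vertex 0.00 29.00 14.00
      vertex 19.00 29.00 14.00
      vertex 0.00 29.00 0.00
    endloop
  endfacet
  facet normal -1.0000 0.0000 0.0000
    outer loop
      vertex 0.00 29.00 14.00
      vertex 0.00 29.00 0.00
      vertex 0.00 0.00 0.00
    endloop
  endfacet
  facet normal -1.0000 0.0000 0.0000
    outer loop
      vertex 0.00 0.00 14.00
      vertex 0.00 29.00 14.00
      vertex 0.00 0.00 0.00
    endloop
  endfacet
  facet normal 1.0000 0.0000 0.0000
    outer loop
      vertex 19.00 0.00 0.00
      vertex 19.00 29.00 0.00
      vertex 19.00 29.00 14.00
    endloop
  endfacet
  facet normal 1.0000 0.0000 0.0000
    outer loop
      vertex 19.00 0.00 0.00
      vertex 19.00 29.00 14.00
      vertex 19.00 0.00 14.00
    endloop
  endfacet
endsolid part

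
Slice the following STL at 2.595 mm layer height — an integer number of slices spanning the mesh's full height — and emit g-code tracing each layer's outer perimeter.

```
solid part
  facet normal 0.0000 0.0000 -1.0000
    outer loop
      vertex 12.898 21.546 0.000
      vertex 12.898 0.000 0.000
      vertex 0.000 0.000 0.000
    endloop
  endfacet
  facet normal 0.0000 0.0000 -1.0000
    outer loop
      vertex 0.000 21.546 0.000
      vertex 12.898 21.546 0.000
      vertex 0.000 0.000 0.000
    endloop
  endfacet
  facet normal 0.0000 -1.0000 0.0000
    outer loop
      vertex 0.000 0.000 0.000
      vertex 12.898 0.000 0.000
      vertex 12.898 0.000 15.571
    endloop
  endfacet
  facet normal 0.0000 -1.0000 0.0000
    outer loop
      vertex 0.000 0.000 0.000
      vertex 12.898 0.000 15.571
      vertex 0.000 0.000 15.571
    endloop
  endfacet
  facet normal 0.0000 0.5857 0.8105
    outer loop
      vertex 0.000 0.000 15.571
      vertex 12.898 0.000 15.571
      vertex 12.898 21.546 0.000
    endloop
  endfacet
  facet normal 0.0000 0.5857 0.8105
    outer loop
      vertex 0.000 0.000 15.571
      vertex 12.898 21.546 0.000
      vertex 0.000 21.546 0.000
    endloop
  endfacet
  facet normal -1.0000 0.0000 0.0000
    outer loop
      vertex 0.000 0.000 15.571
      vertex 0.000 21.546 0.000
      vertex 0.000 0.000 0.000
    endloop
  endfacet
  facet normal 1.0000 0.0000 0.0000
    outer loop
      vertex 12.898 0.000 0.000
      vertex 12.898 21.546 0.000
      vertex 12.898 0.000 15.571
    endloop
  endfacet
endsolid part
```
; perimeter-only toolpath
G21 ; units = mm
G90 ; absolute positioning
G28 ; home
; layer 1
G0 Z2.595
G0 X0.000 Y0.000
G1 X12.898 Y0.000
G1 X12.898 Y17.955
G1 X0.000 Y17.955
G1 X0.000 Y0.000
; layer 2
G0 Z5.190
G0 X0.000 Y0.000
G1 X12.898 Y0.000
G1 X12.898 Y14.364
G1 X0.000 Y14.364
G1 X0.000 Y0.000
; layer 3
G0 Z7.785
G0 X0.000 Y0.000
G1 X12.898 Y0.000
G1 X12.898 Y10.773
G1 X0.000 Y10.773
G1 X0.000 Y0.000
; layer 4
G0 Z10.381
G0 X0.000 Y0.000
G1 X12.898 Y0.000
G1 X12.898 Y7.182
G1 X0.000 Y7.182
G1 X0.000 Y0.000
; layer 5
G0 Z12.976
G0 X0.000 Y0.000
G1 X12.898 Y0.000
G1 X12.898 Y3.591
G1 X0.000 Y3.591
G1 X0.000 Y0.000
M2 ; end

The solid is a wedge (ramp): 12.9 × 21.5 mm base, rising to 15.6 mm along the y=0 edge and sloping linearly to z=0 at y=21.5. Slicing at Δz = 2.595 mm — 6 equal slices spanning the solid's height, so layer i sits at z = i·h/6 — gives 5 non-empty perimeters. Each is a 4-segment closed polygon; G0 lifts to the layer z and rapids to the start vertex, then G1 traces the edges. The cross-section shrinks linearly with z (the slice at the apex is degenerate and omitted).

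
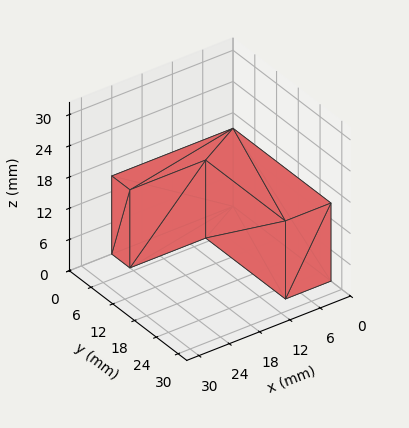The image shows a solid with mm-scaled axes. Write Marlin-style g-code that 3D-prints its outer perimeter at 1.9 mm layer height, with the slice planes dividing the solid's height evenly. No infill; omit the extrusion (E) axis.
Reading the render: the shape is an L-shaped prism: outer 24 × 27 mm, arm thicknesses ≈ 5 mm (horizontal) and 9 mm (vertical), extruded 15 mm in z (dimensions read to the nearest mm from the axis ticks). For the g-code, the solid's height is divided into equal slices at the stated Δz and each level perimeter traced with G1 moves after a G0 lift.

; perimeter-only toolpath
G21 ; units = mm
G90 ; absolute positioning
G28 ; home
; layer 1
G0 Z1.9
G0 X0.0 Y0.0
G1 X24.0 Y0.0
G1 X24.0 Y5.0
G1 X9.0 Y5.0
G1 X9.0 Y27.0
G1 X0.0 Y27.0
G1 X0.0 Y0.0
; layer 2
G0 Z3.8
G0 X0.0 Y0.0
G1 X24.0 Y0.0
G1 X24.0 Y5.0
G1 X9.0 Y5.0
G1 X9.0 Y27.0
G1 X0.0 Y27.0
G1 X0.0 Y0.0
; layer 3
G0 Z5.6
G0 X0.0 Y0.0
G1 X24.0 Y0.0
G1 X24.0 Y5.0
G1 X9.0 Y5.0
G1 X9.0 Y27.0
G1 X0.0 Y27.0
G1 X0.0 Y0.0
; layer 4
G0 Z7.5
G0 X0.0 Y0.0
G1 X24.0 Y0.0
G1 X24.0 Y5.0
G1 X9.0 Y5.0
G1 X9.0 Y27.0
G1 X0.0 Y27.0
G1 X0.0 Y0.0
; layer 5
G0 Z9.4
G0 X0.0 Y0.0
G1 X24.0 Y0.0
G1 X24.0 Y5.0
G1 X9.0 Y5.0
G1 X9.0 Y27.0
G1 X0.0 Y27.0
G1 X0.0 Y0.0
; layer 6
G0 Z11.2
G0 X0.0 Y0.0
G1 X24.0 Y0.0
G1 X24.0 Y5.0
G1 X9.0 Y5.0
G1 X9.0 Y27.0
G1 X0.0 Y27.0
G1 X0.0 Y0.0
; layer 7
G0 Z13.1
G0 X0.0 Y0.0
G1 X24.0 Y0.0
G1 X24.0 Y5.0
G1 X9.0 Y5.0
G1 X9.0 Y27.0
G1 X0.0 Y27.0
G1 X0.0 Y0.0
; layer 8
G0 Z15.0
G0 X0.0 Y0.0
G1 X24.0 Y0.0
G1 X24.0 Y5.0
G1 X9.0 Y5.0
G1 X9.0 Y27.0
G1 X0.0 Y27.0
G1 X0.0 Y0.0
M2 ; end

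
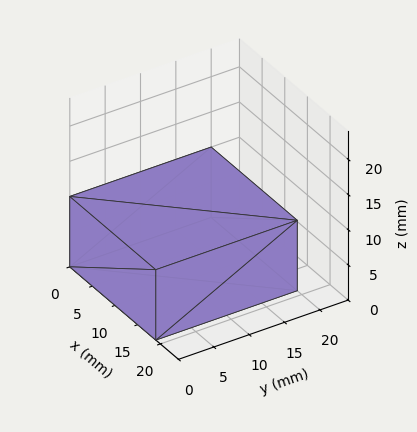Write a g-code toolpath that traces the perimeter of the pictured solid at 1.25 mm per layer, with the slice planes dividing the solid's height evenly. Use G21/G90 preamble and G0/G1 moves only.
Reading the render: the shape is a rectangular box, roughly 19 × 20 mm footprint and 10 mm tall (dimensions read to the nearest mm from the axis ticks). For the g-code, the solid's height is divided into equal slices at the stated Δz and each level perimeter traced with G1 moves after a G0 lift.

; perimeter-only toolpath
G21 ; units = mm
G90 ; absolute positioning
G28 ; home
; layer 1
G0 Z1.25
G0 X0.00 Y0.00
G1 X19.00 Y0.00
G1 X19.00 Y20.00
G1 X0.00 Y20.00
G1 X0.00 Y0.00
; layer 2
G0 Z2.50
G0 X0.00 Y0.00
G1 X19.00 Y0.00
G1 X19.00 Y20.00
G1 X0.00 Y20.00
G1 X0.00 Y0.00
; layer 3
G0 Z3.75
G0 X0.00 Y0.00
G1 X19.00 Y0.00
G1 X19.00 Y20.00
G1 X0.00 Y20.00
G1 X0.00 Y0.00
; layer 4
G0 Z5.00
G0 X0.00 Y0.00
G1 X19.00 Y0.00
G1 X19.00 Y20.00
G1 X0.00 Y20.00
G1 X0.00 Y0.00
; layer 5
G0 Z6.25
G0 X0.00 Y0.00
G1 X19.00 Y0.00
G1 X19.00 Y20.00
G1 X0.00 Y20.00
G1 X0.00 Y0.00
; layer 6
G0 Z7.50
G0 X0.00 Y0.00
G1 X19.00 Y0.00
G1 X19.00 Y20.00
G1 X0.00 Y20.00
G1 X0.00 Y0.00
; layer 7
G0 Z8.75
G0 X0.00 Y0.00
G1 X19.00 Y0.00
G1 X19.00 Y20.00
G1 X0.00 Y20.00
G1 X0.00 Y0.00
; layer 8
G0 Z10.00
G0 X0.00 Y0.00
G1 X19.00 Y0.00
G1 X19.00 Y20.00
G1 X0.00 Y20.00
G1 X0.00 Y0.00
M2 ; end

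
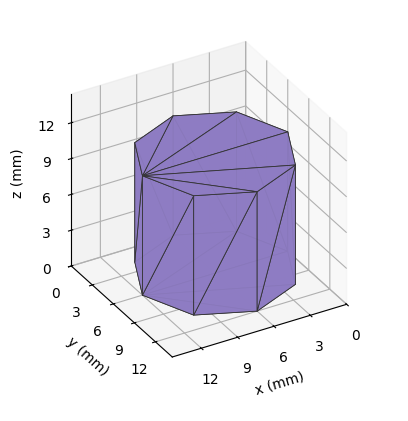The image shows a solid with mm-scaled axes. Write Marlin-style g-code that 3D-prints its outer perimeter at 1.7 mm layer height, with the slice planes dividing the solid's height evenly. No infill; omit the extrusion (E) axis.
Reading the render: the shape is a regular 8-sided prism (a cylinder approximated with 8 flat sides), circumscribed radius ≈ 6 mm, height ≈ 10 mm (dimensions read to the nearest mm from the axis ticks). For the g-code, the solid's height is divided into equal slices at the stated Δz and each level perimeter traced with G1 moves after a G0 lift.

; perimeter-only toolpath
G21 ; units = mm
G90 ; absolute positioning
G28 ; home
; layer 1
G0 Z1.7
G0 X12.0 Y6.0
G1 X10.2 Y10.2
G1 X6.0 Y12.0
G1 X1.8 Y10.2
G1 X0.0 Y6.0
G1 X1.8 Y1.8
G1 X6.0 Y0.0
G1 X10.2 Y1.8
G1 X12.0 Y6.0
; layer 2
G0 Z3.3
G0 X12.0 Y6.0
G1 X10.2 Y10.2
G1 X6.0 Y12.0
G1 X1.8 Y10.2
G1 X0.0 Y6.0
G1 X1.8 Y1.8
G1 X6.0 Y0.0
G1 X10.2 Y1.8
G1 X12.0 Y6.0
; layer 3
G0 Z5.0
G0 X12.0 Y6.0
G1 X10.2 Y10.2
G1 X6.0 Y12.0
G1 X1.8 Y10.2
G1 X0.0 Y6.0
G1 X1.8 Y1.8
G1 X6.0 Y0.0
G1 X10.2 Y1.8
G1 X12.0 Y6.0
; layer 4
G0 Z6.7
G0 X12.0 Y6.0
G1 X10.2 Y10.2
G1 X6.0 Y12.0
G1 X1.8 Y10.2
G1 X0.0 Y6.0
G1 X1.8 Y1.8
G1 X6.0 Y0.0
G1 X10.2 Y1.8
G1 X12.0 Y6.0
; layer 5
G0 Z8.3
G0 X12.0 Y6.0
G1 X10.2 Y10.2
G1 X6.0 Y12.0
G1 X1.8 Y10.2
G1 X0.0 Y6.0
G1 X1.8 Y1.8
G1 X6.0 Y0.0
G1 X10.2 Y1.8
G1 X12.0 Y6.0
; layer 6
G0 Z10.0
G0 X12.0 Y6.0
G1 X10.2 Y10.2
G1 X6.0 Y12.0
G1 X1.8 Y10.2
G1 X0.0 Y6.0
G1 X1.8 Y1.8
G1 X6.0 Y0.0
G1 X10.2 Y1.8
G1 X12.0 Y6.0
M2 ; end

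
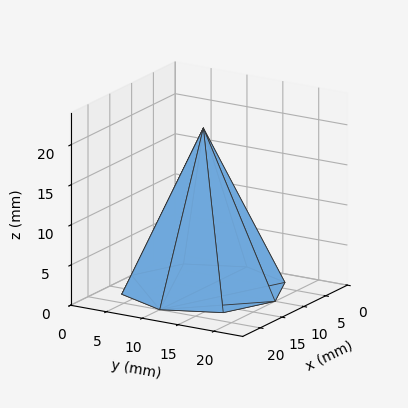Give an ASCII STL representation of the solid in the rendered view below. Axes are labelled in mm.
Reading the render: the shape is a regular 8-sided pyramid, base circumscribed radius ≈ 10 mm, apex at z ≈ 20 mm (dimensions read to the nearest mm from the axis ticks). For the STL, each face is triangulated and given an outward normal.

solid part
  facet normal 0.0000 0.0000 -1.0000
    outer loop
      vertex 10.000 20.000 0.000
      vertex 17.071 17.071 0.000
      vertex 20.000 10.000 0.000
    endloop
  endfacet
  facet normal 0.0000 0.0000 -1.0000
    outer loop
      vertex 2.929 17.071 0.000
      vertex 10.000 20.000 0.000
      vertex 20.000 10.000 0.000
    endloop
  endfacet
  facet normal 0.0000 0.0000 -1.0000
    outer loop
      vertex 0.000 10.000 0.000
      vertex 2.929 17.071 0.000
      vertex 20.000 10.000 0.000
    endloop
  endfacet
  facet normal 0.0000 0.0000 -1.0000
    outer loop
      vertex 2.929 2.929 0.000
      vertex 0.000 10.000 0.000
      vertex 20.000 10.000 0.000
    endloop
  endfacet
  facet normal 0.0000 0.0000 -1.0000
    outer loop
      vertex 10.000 0.000 0.000
      vertex 2.929 2.929 0.000
      vertex 20.000 10.000 0.000
    endloop
  endfacet
  facet normal 0.0000 0.0000 -1.0000
    outer loop
      vertex 17.071 2.929 0.000
      vertex 10.000 0.000 0.000
      vertex 20.000 10.000 0.000
    endloop
  endfacet
  facet normal 0.8387 0.3474 0.4194
    outer loop
      vertex 20.000 10.000 0.000
      vertex 17.071 17.071 0.000
      vertex 10.000 10.000 20.000
    endloop
  endfacet
  facet normal 0.3474 0.8387 0.4194
    outer loop
      vertex 17.071 17.071 0.000
      vertex 10.000 20.000 0.000
      vertex 10.000 10.000 20.000
    endloop
  endfacet
  facet normal -0.3474 0.8387 0.4194
    outer loop
      vertex 10.000 20.000 0.000
      vertex 2.929 17.071 0.000
      vertex 10.000 10.000 20.000
    endloop
  endfacet
  facet normal -0.8387 0.3474 0.4194
    outer loop
      vertex 2.929 17.071 0.000
      vertex 0.000 10.000 0.000
      vertex 10.000 10.000 20.000
    endloop
  endfacet
  facet normal -0.8387 -0.3474 0.4194
    outer loop
      vertex 0.000 10.000 0.000
      vertex 2.929 2.929 0.000
      vertex 10.000 10.000 20.000
    endloop
  endfacet
  facet normal -0.3474 -0.8387 0.4194
    outer loop
      vertex 2.929 2.929 0.000
      vertex 10.000 0.000 0.000
      vertex 10.000 10.000 20.000
    endloop
  endfacet
  facet normal 0.3474 -0.8387 0.4194
    outer loop
      vertex 10.000 0.000 0.000
      vertex 17.071 2.929 0.000
      vertex 10.000 10.000 20.000
    endloop
  endfacet
  facet normal 0.8387 -0.3474 0.4194
    outer loop
      vertex 17.071 2.929 0.000
      vertex 20.000 10.000 0.000
      vertex 10.000 10.000 20.000
    endloop
  endfacet
endsolid part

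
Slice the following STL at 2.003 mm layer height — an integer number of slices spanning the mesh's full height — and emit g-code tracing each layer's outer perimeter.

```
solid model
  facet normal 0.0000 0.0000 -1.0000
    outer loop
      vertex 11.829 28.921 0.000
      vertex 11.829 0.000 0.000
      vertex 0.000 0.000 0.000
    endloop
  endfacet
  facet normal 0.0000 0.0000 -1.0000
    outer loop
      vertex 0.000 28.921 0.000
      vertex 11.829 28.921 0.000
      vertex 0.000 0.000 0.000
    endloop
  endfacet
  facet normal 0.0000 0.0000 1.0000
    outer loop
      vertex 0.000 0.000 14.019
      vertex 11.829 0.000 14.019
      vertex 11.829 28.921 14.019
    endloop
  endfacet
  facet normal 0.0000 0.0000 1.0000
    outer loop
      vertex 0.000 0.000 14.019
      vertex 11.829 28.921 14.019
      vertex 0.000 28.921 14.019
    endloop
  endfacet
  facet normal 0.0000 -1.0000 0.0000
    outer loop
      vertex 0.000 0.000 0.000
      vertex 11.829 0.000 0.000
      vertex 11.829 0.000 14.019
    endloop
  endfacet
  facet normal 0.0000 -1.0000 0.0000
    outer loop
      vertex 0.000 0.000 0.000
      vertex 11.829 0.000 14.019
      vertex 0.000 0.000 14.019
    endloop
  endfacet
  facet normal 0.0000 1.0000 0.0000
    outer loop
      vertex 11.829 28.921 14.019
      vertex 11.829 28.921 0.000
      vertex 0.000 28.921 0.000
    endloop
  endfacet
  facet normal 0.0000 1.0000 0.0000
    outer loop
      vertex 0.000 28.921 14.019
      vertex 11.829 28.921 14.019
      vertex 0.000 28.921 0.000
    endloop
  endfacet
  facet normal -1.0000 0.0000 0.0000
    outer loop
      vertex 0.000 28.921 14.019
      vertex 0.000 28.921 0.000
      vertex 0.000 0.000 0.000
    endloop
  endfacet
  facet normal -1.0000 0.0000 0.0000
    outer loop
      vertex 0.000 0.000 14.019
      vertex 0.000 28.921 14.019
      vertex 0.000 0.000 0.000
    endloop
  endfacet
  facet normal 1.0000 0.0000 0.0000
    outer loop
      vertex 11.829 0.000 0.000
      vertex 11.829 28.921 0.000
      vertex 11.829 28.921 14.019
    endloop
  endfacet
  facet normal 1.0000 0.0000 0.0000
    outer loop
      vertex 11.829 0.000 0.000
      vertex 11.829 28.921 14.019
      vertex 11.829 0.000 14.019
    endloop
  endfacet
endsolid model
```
; perimeter-only toolpath
G21 ; units = mm
G90 ; absolute positioning
G28 ; home
; layer 1
G0 Z2.003
G0 X0.000 Y0.000
G1 X11.829 Y0.000
G1 X11.829 Y28.921
G1 X0.000 Y28.921
G1 X0.000 Y0.000
; layer 2
G0 Z4.005
G0 X0.000 Y0.000
G1 X11.829 Y0.000
G1 X11.829 Y28.921
G1 X0.000 Y28.921
G1 X0.000 Y0.000
; layer 3
G0 Z6.008
G0 X0.000 Y0.000
G1 X11.829 Y0.000
G1 X11.829 Y28.921
G1 X0.000 Y28.921
G1 X0.000 Y0.000
; layer 4
G0 Z8.011
G0 X0.000 Y0.000
G1 X11.829 Y0.000
G1 X11.829 Y28.921
G1 X0.000 Y28.921
G1 X0.000 Y0.000
; layer 5
G0 Z10.014
G0 X0.000 Y0.000
G1 X11.829 Y0.000
G1 X11.829 Y28.921
G1 X0.000 Y28.921
G1 X0.000 Y0.000
; layer 6
G0 Z12.016
G0 X0.000 Y0.000
G1 X11.829 Y0.000
G1 X11.829 Y28.921
G1 X0.000 Y28.921
G1 X0.000 Y0.000
; layer 7
G0 Z14.019
G0 X0.000 Y0.000
G1 X11.829 Y0.000
G1 X11.829 Y28.921
G1 X0.000 Y28.921
G1 X0.000 Y0.000
M2 ; end

The solid is a rectangular box, roughly 11.8 × 28.9 mm footprint and 14 mm tall. Slicing at Δz = 2.003 mm — 7 equal slices spanning the solid's height, so layer i sits at z = i·h/7 — gives 7 non-empty perimeters. Each is a 4-segment closed polygon; G0 lifts to the layer z and rapids to the start vertex, then G1 traces the edges.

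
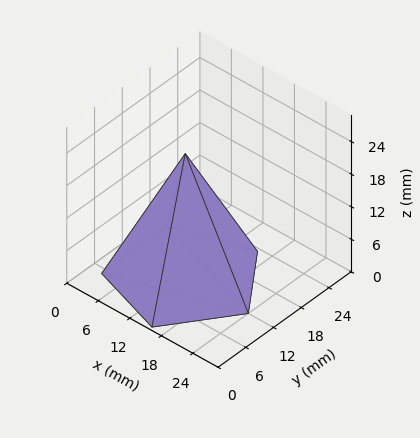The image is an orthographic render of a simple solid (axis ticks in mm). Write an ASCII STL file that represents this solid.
Reading the render: the shape is a regular 5-sided pyramid, base circumscribed radius ≈ 12 mm, apex at z ≈ 23 mm (dimensions read to the nearest mm from the axis ticks). For the STL, each face is triangulated and given an outward normal.

solid part
  facet normal 0.0000 0.0000 -1.0000
    outer loop
      vertex 2.292 19.053 0.000
      vertex 15.708 23.413 0.000
      vertex 24.000 12.000 0.000
    endloop
  endfacet
  facet normal 0.0000 0.0000 -1.0000
    outer loop
      vertex 2.292 4.947 0.000
      vertex 2.292 19.053 0.000
      vertex 24.000 12.000 0.000
    endloop
  endfacet
  facet normal 0.0000 0.0000 -1.0000
    outer loop
      vertex 15.708 0.587 0.000
      vertex 2.292 4.947 0.000
      vertex 24.000 12.000 0.000
    endloop
  endfacet
  facet normal 0.7453 0.5415 0.3889
    outer loop
      vertex 24.000 12.000 0.000
      vertex 15.708 23.413 0.000
      vertex 12.000 12.000 23.000
    endloop
  endfacet
  facet normal -0.2847 0.8762 0.3889
    outer loop
      vertex 15.708 23.413 0.000
      vertex 2.292 19.053 0.000
      vertex 12.000 12.000 23.000
    endloop
  endfacet
  facet normal -0.9213 0.0000 0.3889
    outer loop
      vertex 2.292 19.053 0.000
      vertex 2.292 4.947 0.000
      vertex 12.000 12.000 23.000
    endloop
  endfacet
  facet normal -0.2847 -0.8762 0.3889
    outer loop
      vertex 2.292 4.947 0.000
      vertex 15.708 0.587 0.000
      vertex 12.000 12.000 23.000
    endloop
  endfacet
  facet normal 0.7453 -0.5415 0.3889
    outer loop
      vertex 15.708 0.587 0.000
      vertex 24.000 12.000 0.000
      vertex 12.000 12.000 23.000
    endloop
  endfacet
endsolid part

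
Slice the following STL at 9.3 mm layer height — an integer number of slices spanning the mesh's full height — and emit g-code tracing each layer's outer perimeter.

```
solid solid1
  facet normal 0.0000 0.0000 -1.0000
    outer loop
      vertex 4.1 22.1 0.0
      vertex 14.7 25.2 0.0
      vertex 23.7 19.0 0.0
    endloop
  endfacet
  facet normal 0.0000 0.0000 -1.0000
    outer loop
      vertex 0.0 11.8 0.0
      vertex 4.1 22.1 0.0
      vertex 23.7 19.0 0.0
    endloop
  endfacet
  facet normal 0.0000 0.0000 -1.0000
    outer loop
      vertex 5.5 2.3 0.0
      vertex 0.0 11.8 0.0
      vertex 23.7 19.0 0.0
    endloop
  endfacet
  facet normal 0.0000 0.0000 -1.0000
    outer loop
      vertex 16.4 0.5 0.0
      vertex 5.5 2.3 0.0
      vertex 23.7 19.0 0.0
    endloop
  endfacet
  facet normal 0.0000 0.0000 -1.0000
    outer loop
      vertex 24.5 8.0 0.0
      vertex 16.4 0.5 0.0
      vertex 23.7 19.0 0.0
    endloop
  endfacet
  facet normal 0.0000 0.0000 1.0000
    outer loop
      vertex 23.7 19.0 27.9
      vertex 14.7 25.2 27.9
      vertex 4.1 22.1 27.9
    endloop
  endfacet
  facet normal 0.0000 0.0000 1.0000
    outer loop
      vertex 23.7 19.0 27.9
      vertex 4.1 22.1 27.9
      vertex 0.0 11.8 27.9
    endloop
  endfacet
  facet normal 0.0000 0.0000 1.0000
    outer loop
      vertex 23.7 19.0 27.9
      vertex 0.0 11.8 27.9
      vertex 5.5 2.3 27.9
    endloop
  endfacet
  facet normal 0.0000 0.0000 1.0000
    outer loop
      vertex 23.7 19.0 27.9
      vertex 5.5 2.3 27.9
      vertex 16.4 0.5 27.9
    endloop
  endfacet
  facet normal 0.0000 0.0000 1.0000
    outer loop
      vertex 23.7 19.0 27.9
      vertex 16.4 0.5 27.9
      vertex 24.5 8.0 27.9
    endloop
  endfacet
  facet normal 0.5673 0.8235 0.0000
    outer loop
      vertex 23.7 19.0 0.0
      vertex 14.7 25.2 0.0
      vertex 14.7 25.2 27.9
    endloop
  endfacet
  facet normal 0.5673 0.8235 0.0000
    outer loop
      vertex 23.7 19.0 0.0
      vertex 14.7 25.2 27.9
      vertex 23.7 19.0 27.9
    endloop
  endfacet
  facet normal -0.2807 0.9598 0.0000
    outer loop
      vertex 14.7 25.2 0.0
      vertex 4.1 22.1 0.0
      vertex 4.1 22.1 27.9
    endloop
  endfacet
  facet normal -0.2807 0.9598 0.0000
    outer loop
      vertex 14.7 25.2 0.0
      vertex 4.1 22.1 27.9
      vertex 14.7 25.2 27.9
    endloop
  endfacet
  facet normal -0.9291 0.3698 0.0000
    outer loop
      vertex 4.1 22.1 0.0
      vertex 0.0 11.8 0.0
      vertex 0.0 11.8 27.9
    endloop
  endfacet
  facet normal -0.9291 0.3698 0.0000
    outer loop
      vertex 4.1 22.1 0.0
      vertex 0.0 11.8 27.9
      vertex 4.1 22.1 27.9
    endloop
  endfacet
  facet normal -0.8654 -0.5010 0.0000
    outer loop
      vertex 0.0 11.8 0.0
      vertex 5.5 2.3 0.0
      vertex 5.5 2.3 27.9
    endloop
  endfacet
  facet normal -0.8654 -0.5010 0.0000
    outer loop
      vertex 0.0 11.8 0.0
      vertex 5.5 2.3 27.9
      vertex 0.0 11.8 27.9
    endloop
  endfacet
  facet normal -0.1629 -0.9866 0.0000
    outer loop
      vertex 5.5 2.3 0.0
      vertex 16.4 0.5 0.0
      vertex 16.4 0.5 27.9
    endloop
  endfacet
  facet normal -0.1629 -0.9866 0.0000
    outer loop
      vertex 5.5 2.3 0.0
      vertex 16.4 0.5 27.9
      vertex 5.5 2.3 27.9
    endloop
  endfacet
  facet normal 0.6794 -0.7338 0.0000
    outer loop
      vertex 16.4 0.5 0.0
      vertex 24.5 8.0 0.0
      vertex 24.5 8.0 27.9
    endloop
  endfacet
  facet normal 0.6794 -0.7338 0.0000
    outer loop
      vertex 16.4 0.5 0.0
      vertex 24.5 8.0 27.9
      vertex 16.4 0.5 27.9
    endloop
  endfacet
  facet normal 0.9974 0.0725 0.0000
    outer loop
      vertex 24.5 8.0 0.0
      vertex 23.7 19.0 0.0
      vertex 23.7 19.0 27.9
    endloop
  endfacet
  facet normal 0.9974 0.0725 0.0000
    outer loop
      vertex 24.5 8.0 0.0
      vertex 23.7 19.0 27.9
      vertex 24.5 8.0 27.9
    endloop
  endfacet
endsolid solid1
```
; perimeter-only toolpath
G21 ; units = mm
G90 ; absolute positioning
G28 ; home
; layer 1
G0 Z9.3
G0 X23.7 Y19.0
G1 X14.7 Y25.2
G1 X4.1 Y22.1
G1 X0.0 Y11.8
G1 X5.5 Y2.3
G1 X16.4 Y0.5
G1 X24.5 Y8.0
G1 X23.7 Y19.0
; layer 2
G0 Z18.6
G0 X23.7 Y19.0
G1 X14.7 Y25.2
G1 X4.1 Y22.1
G1 X0.0 Y11.8
G1 X5.5 Y2.3
G1 X16.4 Y0.5
G1 X24.5 Y8.0
G1 X23.7 Y19.0
; layer 3
G0 Z27.9
G0 X23.7 Y19.0
G1 X14.7 Y25.2
G1 X4.1 Y22.1
G1 X0.0 Y11.8
G1 X5.5 Y2.3
G1 X16.4 Y0.5
G1 X24.5 Y8.0
G1 X23.7 Y19.0
M2 ; end

The solid is a regular 7-sided prism (a cylinder approximated with 7 flat sides), circumscribed radius ≈ 12.7 mm, height ≈ 27.9 mm. Slicing at Δz = 9.3 mm — 3 equal slices spanning the solid's height, so layer i sits at z = i·h/3 — gives 3 non-empty perimeters. Each is a 7-segment closed polygon; G0 lifts to the layer z and rapids to the start vertex, then G1 traces the edges.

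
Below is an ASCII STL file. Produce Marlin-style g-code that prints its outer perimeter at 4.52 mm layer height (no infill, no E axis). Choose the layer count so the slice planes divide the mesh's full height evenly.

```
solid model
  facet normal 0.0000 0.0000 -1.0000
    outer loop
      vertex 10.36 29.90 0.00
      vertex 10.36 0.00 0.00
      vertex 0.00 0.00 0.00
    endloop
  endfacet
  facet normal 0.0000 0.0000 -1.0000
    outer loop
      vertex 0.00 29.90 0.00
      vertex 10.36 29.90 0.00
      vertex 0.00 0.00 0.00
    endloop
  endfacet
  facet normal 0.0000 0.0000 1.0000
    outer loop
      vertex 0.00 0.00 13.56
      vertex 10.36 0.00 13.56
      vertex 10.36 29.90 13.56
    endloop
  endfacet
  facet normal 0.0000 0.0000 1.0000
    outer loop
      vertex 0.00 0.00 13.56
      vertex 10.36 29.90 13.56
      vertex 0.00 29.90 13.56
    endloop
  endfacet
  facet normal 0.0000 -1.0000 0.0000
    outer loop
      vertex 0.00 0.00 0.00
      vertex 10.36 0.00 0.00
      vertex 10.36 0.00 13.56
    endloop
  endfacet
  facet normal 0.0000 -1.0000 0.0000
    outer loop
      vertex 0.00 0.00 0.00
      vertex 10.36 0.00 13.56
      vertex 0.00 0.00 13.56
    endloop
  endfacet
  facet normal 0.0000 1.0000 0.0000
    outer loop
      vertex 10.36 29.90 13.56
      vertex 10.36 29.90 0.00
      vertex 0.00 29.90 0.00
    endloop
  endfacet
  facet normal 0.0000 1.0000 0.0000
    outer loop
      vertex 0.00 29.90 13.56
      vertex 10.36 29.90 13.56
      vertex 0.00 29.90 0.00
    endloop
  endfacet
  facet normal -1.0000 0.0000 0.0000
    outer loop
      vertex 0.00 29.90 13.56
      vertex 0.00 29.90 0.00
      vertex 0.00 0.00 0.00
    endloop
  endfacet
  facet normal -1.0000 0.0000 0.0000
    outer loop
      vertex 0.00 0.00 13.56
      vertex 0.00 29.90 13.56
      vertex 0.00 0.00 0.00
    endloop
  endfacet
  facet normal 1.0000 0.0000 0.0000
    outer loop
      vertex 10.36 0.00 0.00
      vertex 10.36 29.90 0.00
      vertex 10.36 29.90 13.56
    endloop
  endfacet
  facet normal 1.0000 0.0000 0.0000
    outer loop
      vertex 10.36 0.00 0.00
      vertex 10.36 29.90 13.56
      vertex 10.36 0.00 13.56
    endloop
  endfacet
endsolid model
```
; perimeter-only toolpath
G21 ; units = mm
G90 ; absolute positioning
G28 ; home
; layer 1
G0 Z4.52
G0 X0.00 Y0.00
G1 X10.36 Y0.00
G1 X10.36 Y29.90
G1 X0.00 Y29.90
G1 X0.00 Y0.00
; layer 2
G0 Z9.04
G0 X0.00 Y0.00
G1 X10.36 Y0.00
G1 X10.36 Y29.90
G1 X0.00 Y29.90
G1 X0.00 Y0.00
; layer 3
G0 Z13.56
G0 X0.00 Y0.00
G1 X10.36 Y0.00
G1 X10.36 Y29.90
G1 X0.00 Y29.90
G1 X0.00 Y0.00
M2 ; end

The solid is a rectangular box, roughly 10.4 × 29.9 mm footprint and 13.6 mm tall. Slicing at Δz = 4.52 mm — 3 equal slices spanning the solid's height, so layer i sits at z = i·h/3 — gives 3 non-empty perimeters. Each is a 4-segment closed polygon; G0 lifts to the layer z and rapids to the start vertex, then G1 traces the edges.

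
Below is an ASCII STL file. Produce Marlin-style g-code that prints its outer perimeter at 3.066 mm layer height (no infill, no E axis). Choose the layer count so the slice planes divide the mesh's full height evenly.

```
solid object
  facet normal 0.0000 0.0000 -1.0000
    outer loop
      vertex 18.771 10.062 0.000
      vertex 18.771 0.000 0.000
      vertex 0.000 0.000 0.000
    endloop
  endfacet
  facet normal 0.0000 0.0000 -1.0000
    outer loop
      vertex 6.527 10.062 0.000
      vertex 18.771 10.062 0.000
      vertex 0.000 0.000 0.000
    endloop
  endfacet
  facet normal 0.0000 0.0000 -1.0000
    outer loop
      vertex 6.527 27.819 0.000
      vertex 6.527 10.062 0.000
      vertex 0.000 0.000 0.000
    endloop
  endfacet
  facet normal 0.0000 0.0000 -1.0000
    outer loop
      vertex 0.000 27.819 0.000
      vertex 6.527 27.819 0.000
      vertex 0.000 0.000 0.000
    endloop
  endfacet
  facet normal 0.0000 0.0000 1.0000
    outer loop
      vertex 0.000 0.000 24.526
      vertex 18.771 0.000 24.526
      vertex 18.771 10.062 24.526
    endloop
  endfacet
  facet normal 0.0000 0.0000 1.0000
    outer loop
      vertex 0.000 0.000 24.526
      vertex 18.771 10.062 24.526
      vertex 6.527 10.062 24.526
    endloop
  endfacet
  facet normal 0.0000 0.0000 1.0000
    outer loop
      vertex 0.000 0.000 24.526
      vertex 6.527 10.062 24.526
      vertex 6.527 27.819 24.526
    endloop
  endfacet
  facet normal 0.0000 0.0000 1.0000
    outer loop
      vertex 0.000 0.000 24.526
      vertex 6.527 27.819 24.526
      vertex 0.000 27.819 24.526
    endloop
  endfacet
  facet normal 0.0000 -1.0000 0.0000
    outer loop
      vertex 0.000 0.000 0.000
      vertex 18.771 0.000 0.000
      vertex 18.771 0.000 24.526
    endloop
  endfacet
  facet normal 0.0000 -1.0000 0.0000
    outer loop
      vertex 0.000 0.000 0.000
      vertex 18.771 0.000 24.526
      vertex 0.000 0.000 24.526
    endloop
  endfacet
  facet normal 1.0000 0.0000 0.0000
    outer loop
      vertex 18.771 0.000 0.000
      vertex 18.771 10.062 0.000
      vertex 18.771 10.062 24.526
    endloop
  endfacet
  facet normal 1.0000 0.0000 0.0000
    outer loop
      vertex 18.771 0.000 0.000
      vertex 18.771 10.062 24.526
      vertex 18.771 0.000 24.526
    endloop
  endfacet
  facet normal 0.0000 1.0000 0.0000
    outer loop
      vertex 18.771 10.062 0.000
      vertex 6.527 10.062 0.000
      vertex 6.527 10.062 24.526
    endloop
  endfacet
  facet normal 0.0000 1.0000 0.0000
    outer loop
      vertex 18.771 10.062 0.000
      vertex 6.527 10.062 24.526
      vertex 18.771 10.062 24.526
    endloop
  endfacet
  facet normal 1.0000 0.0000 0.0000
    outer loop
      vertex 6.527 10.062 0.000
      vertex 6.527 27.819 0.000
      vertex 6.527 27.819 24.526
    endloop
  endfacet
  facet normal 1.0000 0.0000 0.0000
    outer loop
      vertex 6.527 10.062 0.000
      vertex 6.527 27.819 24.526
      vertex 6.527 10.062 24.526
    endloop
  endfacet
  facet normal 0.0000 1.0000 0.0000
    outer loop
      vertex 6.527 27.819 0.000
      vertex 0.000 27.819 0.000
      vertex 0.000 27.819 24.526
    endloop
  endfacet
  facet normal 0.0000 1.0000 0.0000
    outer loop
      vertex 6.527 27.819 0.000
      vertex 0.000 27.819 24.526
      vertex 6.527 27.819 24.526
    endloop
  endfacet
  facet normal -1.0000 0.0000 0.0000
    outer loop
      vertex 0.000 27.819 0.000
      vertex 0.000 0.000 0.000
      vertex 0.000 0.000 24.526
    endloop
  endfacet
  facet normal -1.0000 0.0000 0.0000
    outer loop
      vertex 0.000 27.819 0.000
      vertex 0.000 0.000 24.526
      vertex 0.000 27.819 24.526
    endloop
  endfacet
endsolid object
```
; perimeter-only toolpath
G21 ; units = mm
G90 ; absolute positioning
G28 ; home
; layer 1
G0 Z3.066
G0 X0.000 Y0.000
G1 X18.771 Y0.000
G1 X18.771 Y10.062
G1 X6.527 Y10.062
G1 X6.527 Y27.819
G1 X0.000 Y27.819
G1 X0.000 Y0.000
; layer 2
G0 Z6.131
G0 X0.000 Y0.000
G1 X18.771 Y0.000
G1 X18.771 Y10.062
G1 X6.527 Y10.062
G1 X6.527 Y27.819
G1 X0.000 Y27.819
G1 X0.000 Y0.000
; layer 3
G0 Z9.197
G0 X0.000 Y0.000
G1 X18.771 Y0.000
G1 X18.771 Y10.062
G1 X6.527 Y10.062
G1 X6.527 Y27.819
G1 X0.000 Y27.819
G1 X0.000 Y0.000
; layer 4
G0 Z12.263
G0 X0.000 Y0.000
G1 X18.771 Y0.000
G1 X18.771 Y10.062
G1 X6.527 Y10.062
G1 X6.527 Y27.819
G1 X0.000 Y27.819
G1 X0.000 Y0.000
; layer 5
G0 Z15.329
G0 X0.000 Y0.000
G1 X18.771 Y0.000
G1 X18.771 Y10.062
G1 X6.527 Y10.062
G1 X6.527 Y27.819
G1 X0.000 Y27.819
G1 X0.000 Y0.000
; layer 6
G0 Z18.395
G0 X0.000 Y0.000
G1 X18.771 Y0.000
G1 X18.771 Y10.062
G1 X6.527 Y10.062
G1 X6.527 Y27.819
G1 X0.000 Y27.819
G1 X0.000 Y0.000
; layer 7
G0 Z21.460
G0 X0.000 Y0.000
G1 X18.771 Y0.000
G1 X18.771 Y10.062
G1 X6.527 Y10.062
G1 X6.527 Y27.819
G1 X0.000 Y27.819
G1 X0.000 Y0.000
; layer 8
G0 Z24.526
G0 X0.000 Y0.000
G1 X18.771 Y0.000
G1 X18.771 Y10.062
G1 X6.527 Y10.062
G1 X6.527 Y27.819
G1 X0.000 Y27.819
G1 X0.000 Y0.000
M2 ; end

The solid is an L-shaped prism: outer 18.8 × 27.8 mm, arm thicknesses ≈ 10.1 mm (horizontal) and 6.53 mm (vertical), extruded 24.5 mm in z. Slicing at Δz = 3.066 mm — 8 equal slices spanning the solid's height, so layer i sits at z = i·h/8 — gives 8 non-empty perimeters. Each is a 6-segment closed polygon; G0 lifts to the layer z and rapids to the start vertex, then G1 traces the edges.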